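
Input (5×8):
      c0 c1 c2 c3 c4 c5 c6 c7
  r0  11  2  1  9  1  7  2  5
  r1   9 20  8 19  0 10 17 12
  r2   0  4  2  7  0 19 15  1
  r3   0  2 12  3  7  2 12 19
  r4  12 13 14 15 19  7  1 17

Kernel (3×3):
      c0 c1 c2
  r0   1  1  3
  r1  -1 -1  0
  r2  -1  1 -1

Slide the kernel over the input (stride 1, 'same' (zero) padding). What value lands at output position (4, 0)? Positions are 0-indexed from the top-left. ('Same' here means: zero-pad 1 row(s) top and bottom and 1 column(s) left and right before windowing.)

-6

The receptive field on the zero-padded input at this output position is [0 0 2 / 0 12 13 / 0 0 0]. Elementwise product with the kernel and sum: 0·1 + 0·1 + 2·3 + 0·-1 + 12·-1 + 0·-1 + 0·1 + 0·-1.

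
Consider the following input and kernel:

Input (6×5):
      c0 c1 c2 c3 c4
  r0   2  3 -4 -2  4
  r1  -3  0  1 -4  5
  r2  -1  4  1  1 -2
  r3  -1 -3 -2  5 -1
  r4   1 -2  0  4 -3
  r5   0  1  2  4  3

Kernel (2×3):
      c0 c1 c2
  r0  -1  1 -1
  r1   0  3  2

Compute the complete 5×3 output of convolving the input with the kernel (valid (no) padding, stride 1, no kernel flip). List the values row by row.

7 -10 -4
16 10 -11
-9 0 15
-6 4 14
4 12 25

Output[0,0]: The receptive field on the input at this output position is [2 3 -4 / -3 0 1]. Elementwise product with the kernel and sum: 2·-1 + 3·1 + -4·-1 + 0·3 + 1·2.
Output[0,1]: The receptive field on the input at this output position is [3 -4 -2 / 0 1 -4]. Elementwise product with the kernel and sum: 3·-1 + -4·1 + -2·-1 + 1·3 + -4·2.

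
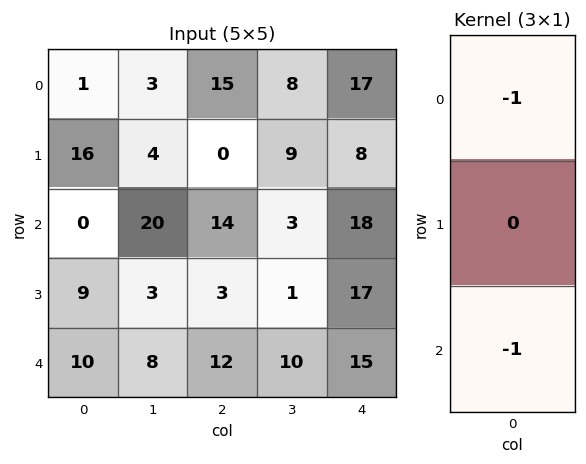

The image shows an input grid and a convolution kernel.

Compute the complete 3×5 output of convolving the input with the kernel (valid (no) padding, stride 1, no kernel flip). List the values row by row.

Output[0,0]: The receptive field on the input at this output position is [1 / 16 / 0]. Elementwise product with the kernel and sum: 1·-1 + 0·-1.
Output[0,1]: The receptive field on the input at this output position is [3 / 4 / 20]. Elementwise product with the kernel and sum: 3·-1 + 20·-1.

-1 -23 -29 -11 -35
-25 -7 -3 -10 -25
-10 -28 -26 -13 -33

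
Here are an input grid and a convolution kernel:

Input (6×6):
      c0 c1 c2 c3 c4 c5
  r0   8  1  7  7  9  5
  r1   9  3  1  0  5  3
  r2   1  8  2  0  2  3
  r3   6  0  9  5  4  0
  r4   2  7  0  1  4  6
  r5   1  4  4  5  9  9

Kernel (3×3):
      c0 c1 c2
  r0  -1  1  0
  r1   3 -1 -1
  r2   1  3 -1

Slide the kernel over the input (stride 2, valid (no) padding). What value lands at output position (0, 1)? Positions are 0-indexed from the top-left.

-2

The receptive field on the input at this output position is [7 7 9 / 1 0 5 / 2 0 2]. Elementwise product with the kernel and sum: 7·-1 + 7·1 + 1·3 + 0·-1 + 5·-1 + 2·1 + 0·3 + 2·-1.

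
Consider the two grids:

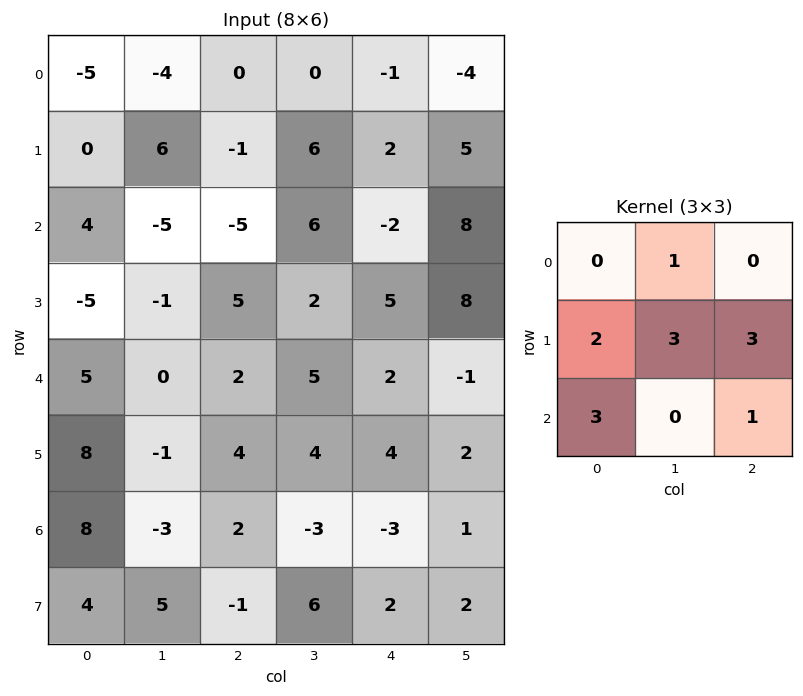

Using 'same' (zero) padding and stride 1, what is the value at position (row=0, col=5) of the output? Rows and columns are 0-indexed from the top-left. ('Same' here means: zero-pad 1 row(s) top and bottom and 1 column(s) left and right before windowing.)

The receptive field on the zero-padded input at this output position is [0 0 0 / -1 -4 0 / 2 5 0]. Elementwise product with the kernel and sum: 0·1 + -1·2 + -4·3 + 0·3 + 2·3 + 0·1.

-8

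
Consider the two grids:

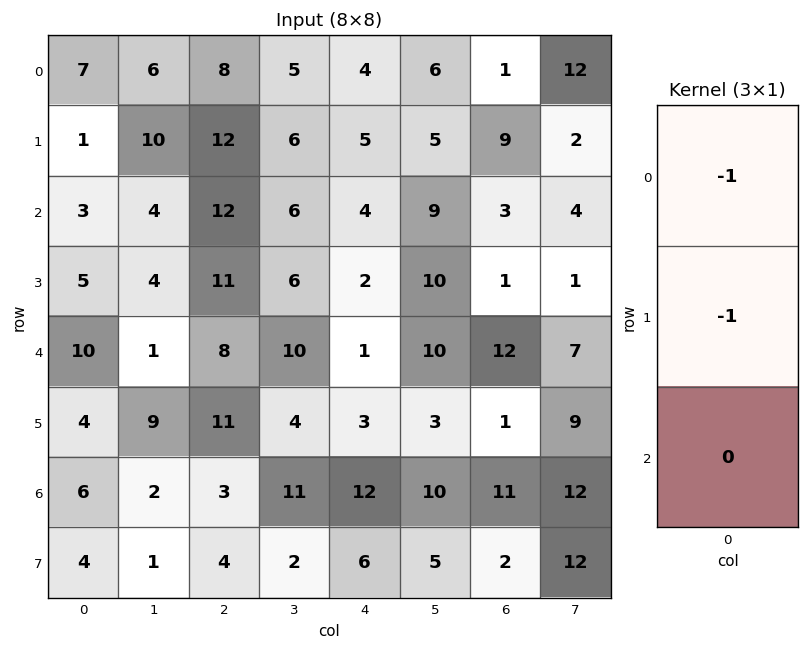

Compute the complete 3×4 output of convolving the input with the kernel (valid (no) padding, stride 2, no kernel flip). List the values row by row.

Output[0,0]: The receptive field on the input at this output position is [7 / 1 / 3]. Elementwise product with the kernel and sum: 7·-1 + 1·-1.

-8 -20 -9 -10
-8 -23 -6 -4
-14 -19 -4 -13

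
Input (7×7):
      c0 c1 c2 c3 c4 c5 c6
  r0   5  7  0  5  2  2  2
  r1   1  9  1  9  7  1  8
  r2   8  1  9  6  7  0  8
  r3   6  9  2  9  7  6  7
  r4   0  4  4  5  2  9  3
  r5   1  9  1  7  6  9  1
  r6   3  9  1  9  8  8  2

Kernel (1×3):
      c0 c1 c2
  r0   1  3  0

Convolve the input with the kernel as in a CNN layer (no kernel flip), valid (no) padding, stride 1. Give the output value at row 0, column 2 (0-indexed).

The receptive field on the input at this output position is [0 5 2]. Elementwise product with the kernel and sum: 0·1 + 5·3.

15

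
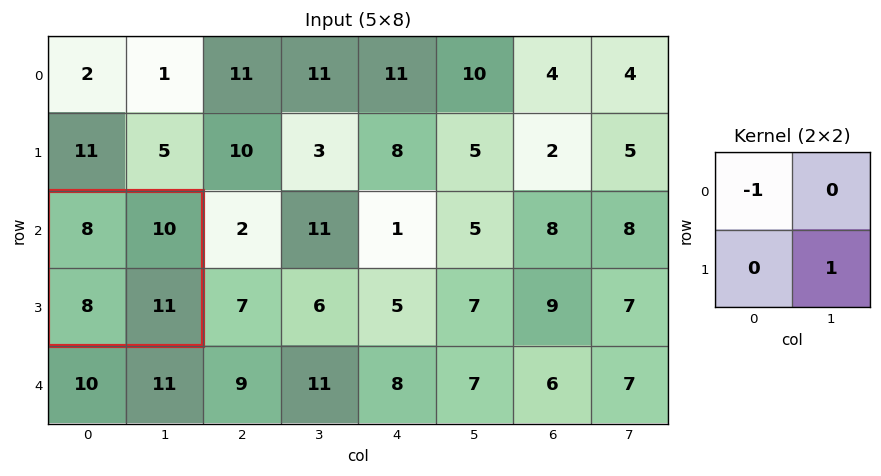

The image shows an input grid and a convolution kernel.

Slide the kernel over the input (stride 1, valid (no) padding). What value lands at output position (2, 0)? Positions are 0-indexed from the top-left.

The receptive field on the input at this output position is [8 10 / 8 11]. Elementwise product with the kernel and sum: 8·-1 + 11·1.

3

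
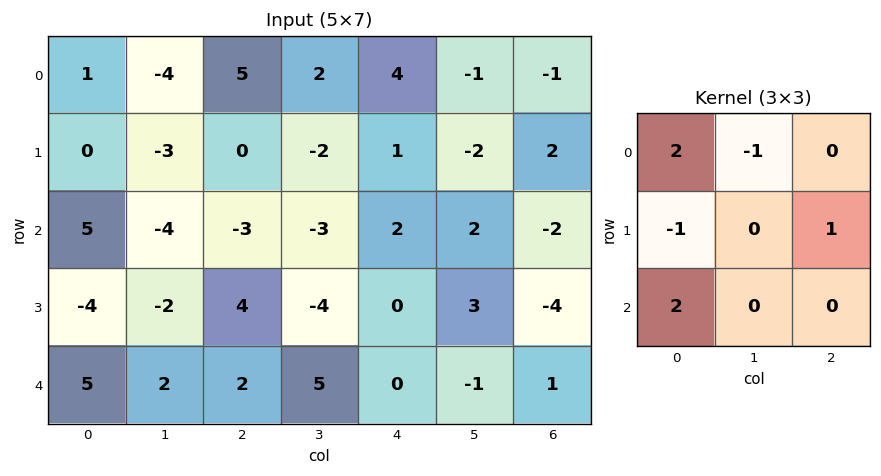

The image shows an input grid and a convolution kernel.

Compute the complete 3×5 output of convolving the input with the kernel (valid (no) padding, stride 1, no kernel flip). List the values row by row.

Output[0,0]: The receptive field on the input at this output position is [1 -4 5 / 0 -3 0 / 5 -4 -3]. Elementwise product with the kernel and sum: 1·2 + -4·-1 + 0·-1 + 0·1 + 5·2.

16 -20 3 -6 14
-13 -9 15 -8 0
32 -3 -3 9 -2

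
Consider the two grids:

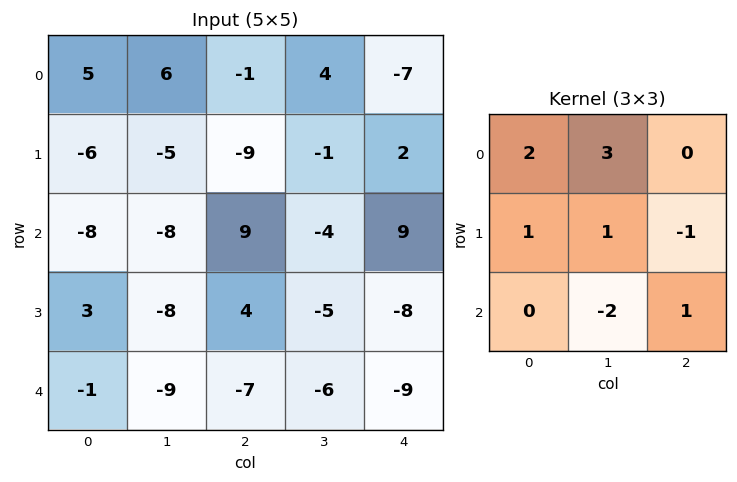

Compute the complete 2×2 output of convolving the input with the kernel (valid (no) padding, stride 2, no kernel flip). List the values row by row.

Output[0,0]: The receptive field on the input at this output position is [5 6 -1 / -6 -5 -9 / -8 -8 9]. Elementwise product with the kernel and sum: 5·2 + 6·3 + -6·1 + -5·1 + -9·-1 + -8·-2 + 9·1.

51 15
-38 16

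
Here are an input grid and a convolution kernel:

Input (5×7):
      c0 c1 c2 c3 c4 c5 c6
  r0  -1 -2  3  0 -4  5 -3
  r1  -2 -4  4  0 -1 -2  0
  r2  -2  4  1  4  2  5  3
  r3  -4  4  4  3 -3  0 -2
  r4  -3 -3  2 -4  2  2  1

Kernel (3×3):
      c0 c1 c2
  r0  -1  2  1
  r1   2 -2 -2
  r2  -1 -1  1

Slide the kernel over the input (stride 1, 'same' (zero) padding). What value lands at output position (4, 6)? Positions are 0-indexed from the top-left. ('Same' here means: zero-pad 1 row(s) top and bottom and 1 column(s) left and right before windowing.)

-2

The receptive field on the zero-padded input at this output position is [0 -2 0 / 2 1 0 / 0 0 0]. Elementwise product with the kernel and sum: 0·-1 + -2·2 + 0·1 + 2·2 + 1·-2 + 0·-2 + 0·-1 + 0·-1 + 0·1.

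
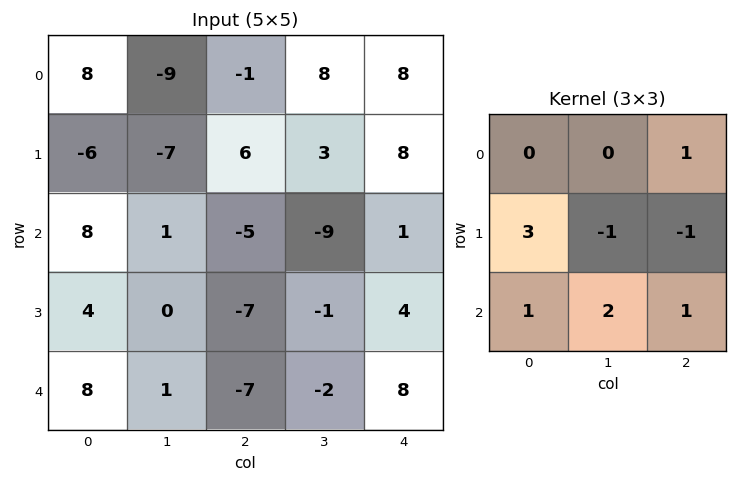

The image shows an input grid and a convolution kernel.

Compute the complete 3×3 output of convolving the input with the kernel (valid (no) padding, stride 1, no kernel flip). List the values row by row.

-13 -40 -7
31 5 -4
17 -16 -26

Output[0,0]: The receptive field on the input at this output position is [8 -9 -1 / -6 -7 6 / 8 1 -5]. Elementwise product with the kernel and sum: -1·1 + -6·3 + -7·-1 + 6·-1 + 8·1 + 1·2 + -5·1.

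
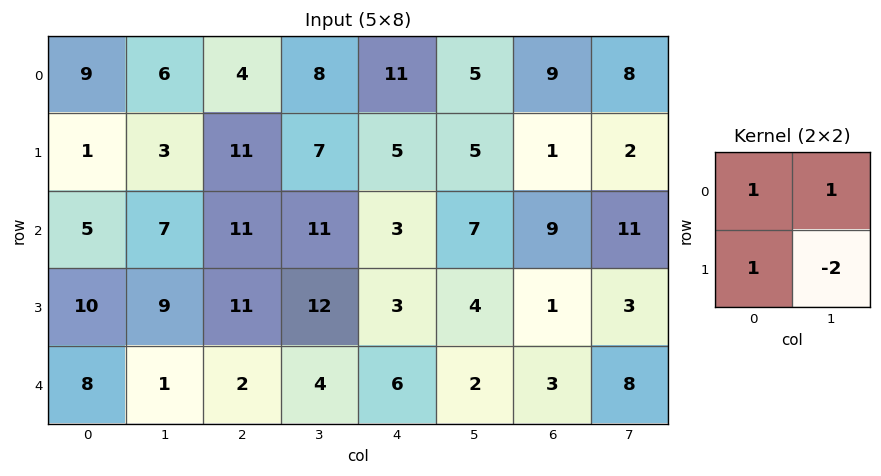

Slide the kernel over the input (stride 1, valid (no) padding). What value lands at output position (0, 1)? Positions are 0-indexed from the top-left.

-9

The receptive field on the input at this output position is [6 4 / 3 11]. Elementwise product with the kernel and sum: 6·1 + 4·1 + 3·1 + 11·-2.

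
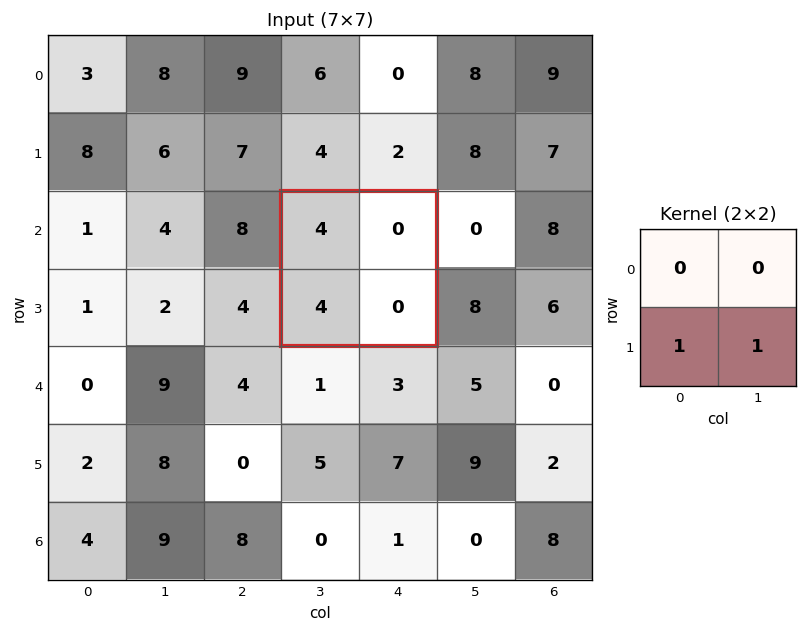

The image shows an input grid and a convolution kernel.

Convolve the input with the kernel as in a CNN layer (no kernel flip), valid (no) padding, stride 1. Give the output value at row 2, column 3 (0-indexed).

4

The receptive field on the input at this output position is [4 0 / 4 0]. Elementwise product with the kernel and sum: 4·1 + 0·1.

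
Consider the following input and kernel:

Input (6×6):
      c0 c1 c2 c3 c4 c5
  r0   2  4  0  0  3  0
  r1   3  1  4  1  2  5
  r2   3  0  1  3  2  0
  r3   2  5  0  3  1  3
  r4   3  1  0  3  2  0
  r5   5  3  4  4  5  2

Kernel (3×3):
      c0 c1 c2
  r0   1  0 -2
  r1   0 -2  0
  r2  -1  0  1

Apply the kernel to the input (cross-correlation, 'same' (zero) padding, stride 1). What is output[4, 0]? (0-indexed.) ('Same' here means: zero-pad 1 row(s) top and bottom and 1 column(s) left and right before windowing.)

The receptive field on the zero-padded input at this output position is [0 2 5 / 0 3 1 / 0 5 3]. Elementwise product with the kernel and sum: 0·1 + 5·-2 + 3·-2 + 0·-1 + 3·1.

-13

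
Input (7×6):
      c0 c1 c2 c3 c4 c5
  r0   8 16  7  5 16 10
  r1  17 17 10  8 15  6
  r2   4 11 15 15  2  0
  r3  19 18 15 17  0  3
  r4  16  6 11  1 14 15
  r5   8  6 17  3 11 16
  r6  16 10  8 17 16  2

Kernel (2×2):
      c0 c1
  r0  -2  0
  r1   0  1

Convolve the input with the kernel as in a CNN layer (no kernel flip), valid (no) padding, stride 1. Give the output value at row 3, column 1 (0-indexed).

The receptive field on the input at this output position is [18 15 / 6 11]. Elementwise product with the kernel and sum: 18·-2 + 11·1.

-25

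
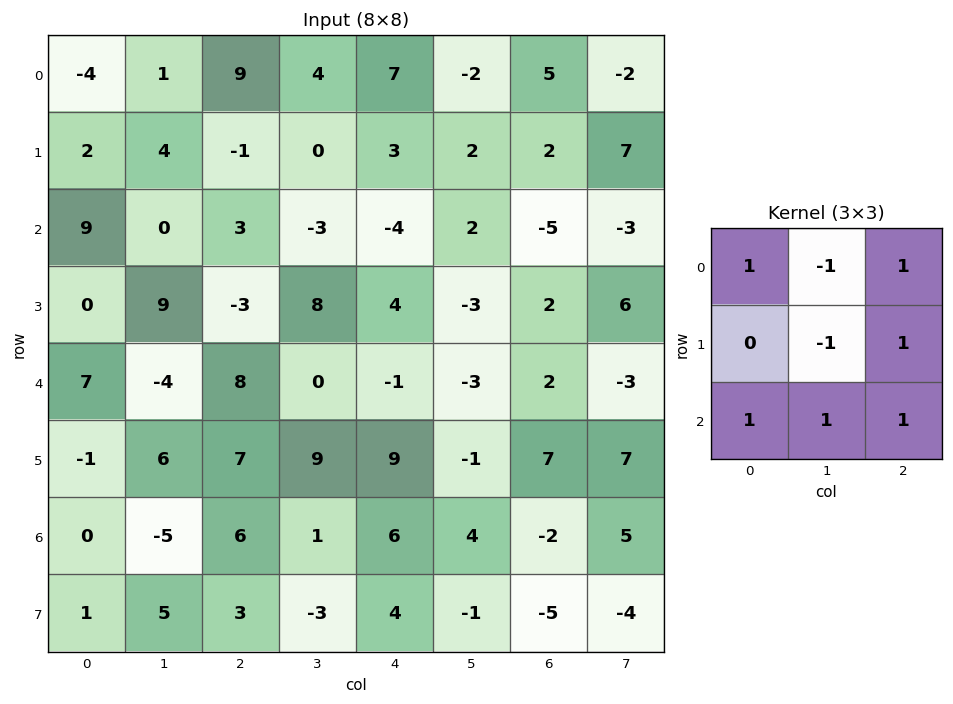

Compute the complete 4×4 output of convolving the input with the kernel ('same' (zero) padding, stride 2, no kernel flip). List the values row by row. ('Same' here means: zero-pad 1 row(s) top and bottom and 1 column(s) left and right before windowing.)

Output[0,0]: The receptive field on the zero-padded input at this output position is [0 0 0 / 0 -4 1 / 0 2 4]. Elementwise product with the kernel and sum: 0·1 + 0·-1 + 0·1 + -4·-1 + 1·1 + 0·1 + 2·1 + 4·1.
Output[0,1]: The receptive field on the zero-padded input at this output position is [0 0 0 / 1 9 4 / 4 -1 0]. Elementwise product with the kernel and sum: 0·1 + 0·-1 + 0·1 + 9·-1 + 4·1 + 4·1 + -1·1 + 0·1.

11 -2 -4 4
2 13 14 14
3 34 16 9
8 8 -3 -4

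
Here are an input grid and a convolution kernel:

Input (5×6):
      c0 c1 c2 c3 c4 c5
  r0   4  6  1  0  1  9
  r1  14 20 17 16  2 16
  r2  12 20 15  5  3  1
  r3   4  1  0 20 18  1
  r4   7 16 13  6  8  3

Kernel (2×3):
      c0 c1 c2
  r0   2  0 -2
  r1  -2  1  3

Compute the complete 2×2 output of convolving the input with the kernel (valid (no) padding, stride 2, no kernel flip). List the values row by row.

49 -12
-13 98

Output[0,0]: The receptive field on the input at this output position is [4 6 1 / 14 20 17]. Elementwise product with the kernel and sum: 4·2 + 1·-2 + 14·-2 + 20·1 + 17·3.
Output[0,1]: The receptive field on the input at this output position is [1 0 1 / 17 16 2]. Elementwise product with the kernel and sum: 1·2 + 1·-2 + 17·-2 + 16·1 + 2·3.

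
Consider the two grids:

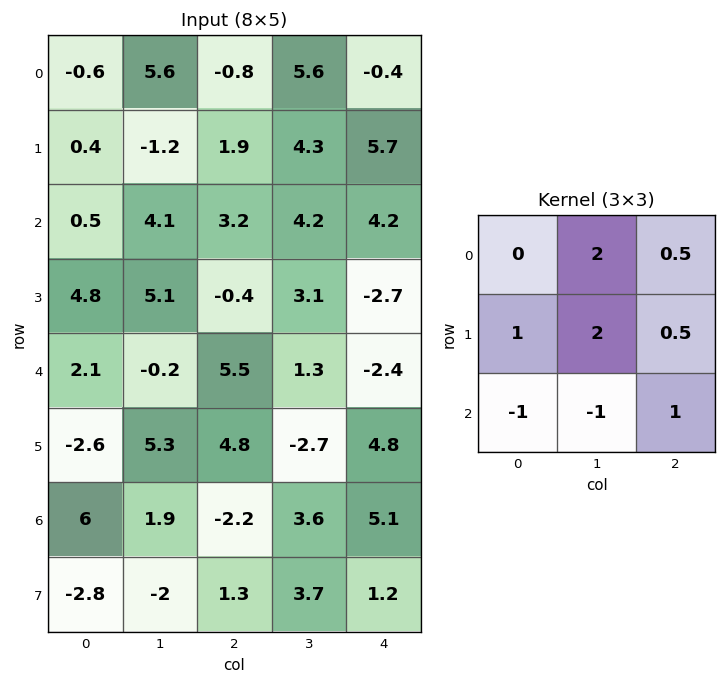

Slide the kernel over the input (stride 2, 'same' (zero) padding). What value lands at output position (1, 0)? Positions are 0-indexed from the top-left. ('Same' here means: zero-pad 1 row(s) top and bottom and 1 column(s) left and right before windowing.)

3.55

The receptive field on the zero-padded input at this output position is [0 0.4 -1.2 / 0 0.5 4.1 / 0 4.8 5.1]. Elementwise product with the kernel and sum: 0.4·2 + -1.2·0.5 + 0·1 + 0.5·2 + 4.1·0.5 + 0·-1 + 4.8·-1 + 5.1·1.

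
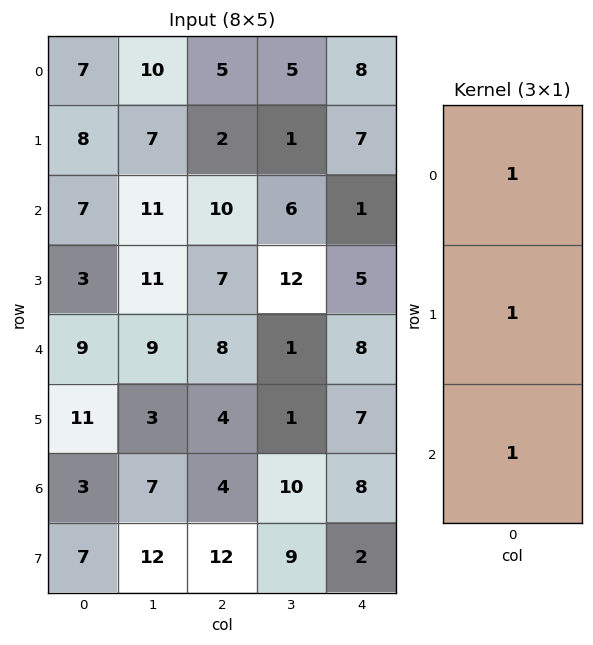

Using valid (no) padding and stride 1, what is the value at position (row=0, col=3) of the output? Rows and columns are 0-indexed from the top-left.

12

The receptive field on the input at this output position is [5 / 1 / 6]. Elementwise product with the kernel and sum: 5·1 + 1·1 + 6·1.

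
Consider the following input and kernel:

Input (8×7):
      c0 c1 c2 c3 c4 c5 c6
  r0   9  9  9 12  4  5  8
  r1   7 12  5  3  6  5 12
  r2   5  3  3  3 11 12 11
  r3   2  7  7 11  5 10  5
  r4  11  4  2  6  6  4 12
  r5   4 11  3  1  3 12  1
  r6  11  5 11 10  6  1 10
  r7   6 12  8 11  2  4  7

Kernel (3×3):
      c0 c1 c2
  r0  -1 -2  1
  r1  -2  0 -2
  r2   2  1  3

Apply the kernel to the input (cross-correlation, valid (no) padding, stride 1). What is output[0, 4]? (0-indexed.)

The receptive field on the input at this output position is [4 5 8 / 6 5 12 / 11 12 11]. Elementwise product with the kernel and sum: 4·-1 + 5·-2 + 8·1 + 6·-2 + 12·-2 + 11·2 + 12·1 + 11·3.

25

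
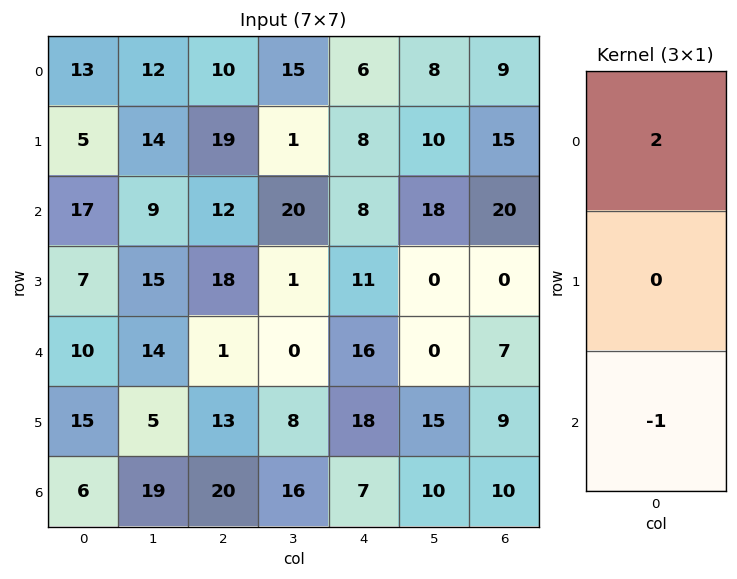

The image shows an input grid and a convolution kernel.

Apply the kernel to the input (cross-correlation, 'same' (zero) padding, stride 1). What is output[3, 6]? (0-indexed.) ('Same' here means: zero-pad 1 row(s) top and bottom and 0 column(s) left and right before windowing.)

33

The receptive field on the zero-padded input at this output position is [20 / 0 / 7]. Elementwise product with the kernel and sum: 20·2 + 7·-1.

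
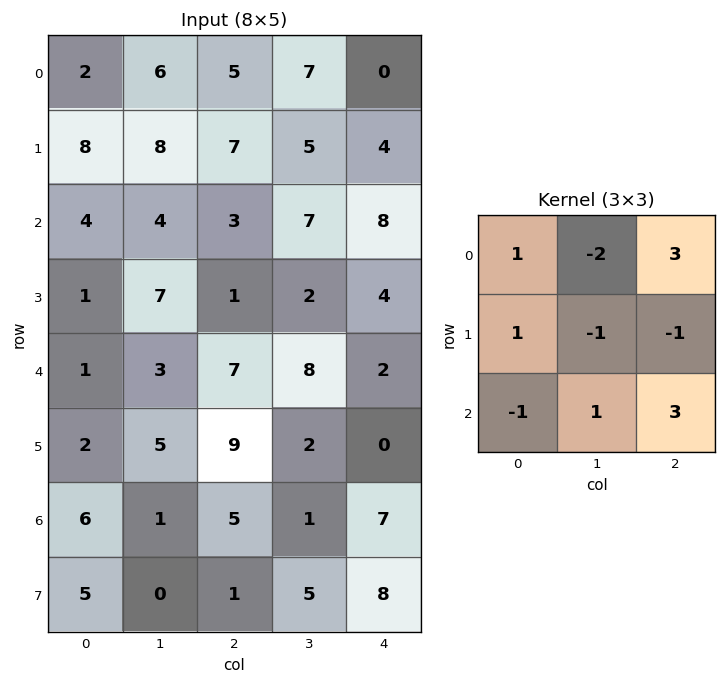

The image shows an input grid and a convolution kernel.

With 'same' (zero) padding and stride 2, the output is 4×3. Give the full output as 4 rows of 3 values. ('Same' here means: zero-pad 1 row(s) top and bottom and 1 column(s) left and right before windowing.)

24 8 6
22 3 -2
32 9 -2
9 4 -1

Output[0,0]: The receptive field on the zero-padded input at this output position is [0 0 0 / 0 2 6 / 0 8 8]. Elementwise product with the kernel and sum: 0·1 + 0·-2 + 0·3 + 0·1 + 2·-1 + 6·-1 + 0·-1 + 8·1 + 8·3.
Output[0,1]: The receptive field on the zero-padded input at this output position is [0 0 0 / 6 5 7 / 8 7 5]. Elementwise product with the kernel and sum: 0·1 + 0·-2 + 0·3 + 6·1 + 5·-1 + 7·-1 + 8·-1 + 7·1 + 5·3.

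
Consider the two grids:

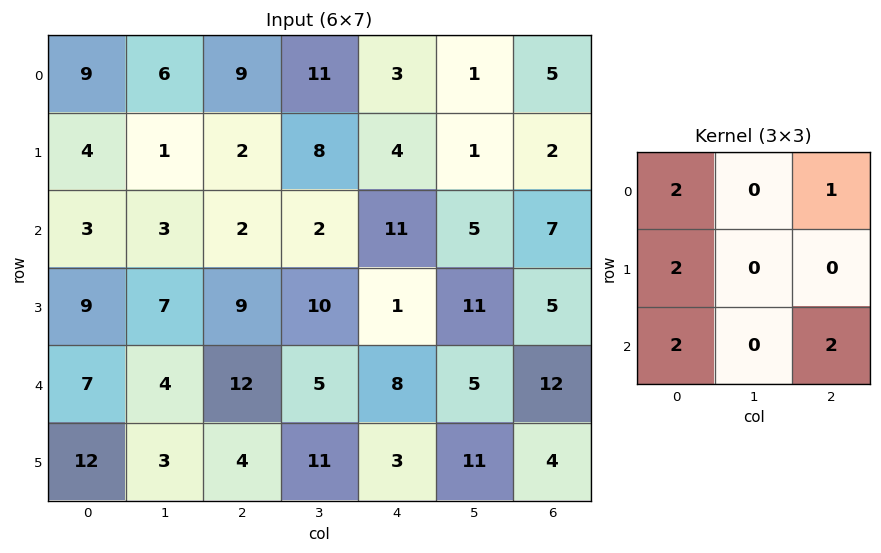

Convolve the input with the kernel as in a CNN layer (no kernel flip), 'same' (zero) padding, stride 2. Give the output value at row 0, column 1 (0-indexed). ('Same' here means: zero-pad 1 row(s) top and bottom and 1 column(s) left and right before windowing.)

30

The receptive field on the zero-padded input at this output position is [0 0 0 / 6 9 11 / 1 2 8]. Elementwise product with the kernel and sum: 0·2 + 0·1 + 6·2 + 1·2 + 8·2.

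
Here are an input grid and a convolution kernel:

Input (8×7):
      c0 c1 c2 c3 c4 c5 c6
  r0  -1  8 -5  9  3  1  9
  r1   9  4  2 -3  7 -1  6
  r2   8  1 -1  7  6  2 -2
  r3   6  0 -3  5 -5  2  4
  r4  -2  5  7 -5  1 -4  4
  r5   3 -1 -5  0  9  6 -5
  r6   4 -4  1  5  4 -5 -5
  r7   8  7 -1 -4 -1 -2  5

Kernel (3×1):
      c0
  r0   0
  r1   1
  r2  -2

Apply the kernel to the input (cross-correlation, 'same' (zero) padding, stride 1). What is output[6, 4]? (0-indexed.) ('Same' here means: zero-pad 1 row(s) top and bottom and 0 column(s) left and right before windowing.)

6

The receptive field on the zero-padded input at this output position is [9 / 4 / -1]. Elementwise product with the kernel and sum: 4·1 + -1·-2.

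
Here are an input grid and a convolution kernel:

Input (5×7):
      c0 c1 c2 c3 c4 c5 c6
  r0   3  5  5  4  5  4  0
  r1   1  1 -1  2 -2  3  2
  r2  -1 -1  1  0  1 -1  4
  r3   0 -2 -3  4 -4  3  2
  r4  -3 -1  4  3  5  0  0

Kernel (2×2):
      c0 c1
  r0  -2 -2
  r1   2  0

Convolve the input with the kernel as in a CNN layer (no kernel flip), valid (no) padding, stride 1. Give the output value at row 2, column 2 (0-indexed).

The receptive field on the input at this output position is [1 0 / -3 4]. Elementwise product with the kernel and sum: 1·-2 + 0·-2 + -3·2.

-8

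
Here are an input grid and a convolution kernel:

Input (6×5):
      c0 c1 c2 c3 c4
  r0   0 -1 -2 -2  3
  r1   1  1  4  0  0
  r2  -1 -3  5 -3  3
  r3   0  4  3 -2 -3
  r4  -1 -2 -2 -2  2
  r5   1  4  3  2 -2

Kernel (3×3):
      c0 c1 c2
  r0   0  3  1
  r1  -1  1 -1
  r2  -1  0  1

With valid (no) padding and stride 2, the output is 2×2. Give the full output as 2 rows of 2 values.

Output[0,0]: The receptive field on the input at this output position is [0 -1 -2 / 1 1 4 / -1 -3 5]. Elementwise product with the kernel and sum: -1·3 + -2·1 + 1·-1 + 1·1 + 4·-1 + -1·-1 + 5·1.

-3 -9
-4 -4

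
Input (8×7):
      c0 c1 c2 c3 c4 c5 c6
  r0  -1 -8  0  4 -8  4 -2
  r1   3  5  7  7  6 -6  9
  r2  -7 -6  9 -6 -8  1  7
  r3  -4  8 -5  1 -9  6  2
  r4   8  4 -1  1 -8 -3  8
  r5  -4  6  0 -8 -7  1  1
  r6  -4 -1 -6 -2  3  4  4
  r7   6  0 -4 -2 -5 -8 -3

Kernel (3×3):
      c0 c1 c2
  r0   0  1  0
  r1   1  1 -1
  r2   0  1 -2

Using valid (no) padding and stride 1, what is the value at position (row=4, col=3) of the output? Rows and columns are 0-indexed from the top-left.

The receptive field on the input at this output position is [1 -8 -3 / -8 -7 1 / -2 3 4]. Elementwise product with the kernel and sum: -8·1 + -8·1 + -7·1 + 1·-1 + 3·1 + 4·-2.

-29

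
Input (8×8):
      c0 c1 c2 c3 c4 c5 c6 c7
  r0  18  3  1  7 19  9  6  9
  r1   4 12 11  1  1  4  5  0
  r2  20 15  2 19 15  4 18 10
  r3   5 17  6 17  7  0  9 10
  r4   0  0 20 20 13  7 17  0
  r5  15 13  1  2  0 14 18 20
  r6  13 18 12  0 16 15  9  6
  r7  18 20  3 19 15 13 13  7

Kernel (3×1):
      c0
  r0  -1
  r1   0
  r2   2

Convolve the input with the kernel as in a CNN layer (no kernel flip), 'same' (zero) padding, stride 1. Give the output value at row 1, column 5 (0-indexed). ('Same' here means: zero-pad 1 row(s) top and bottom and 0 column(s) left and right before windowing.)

-1

The receptive field on the zero-padded input at this output position is [9 / 4 / 4]. Elementwise product with the kernel and sum: 9·-1 + 4·2.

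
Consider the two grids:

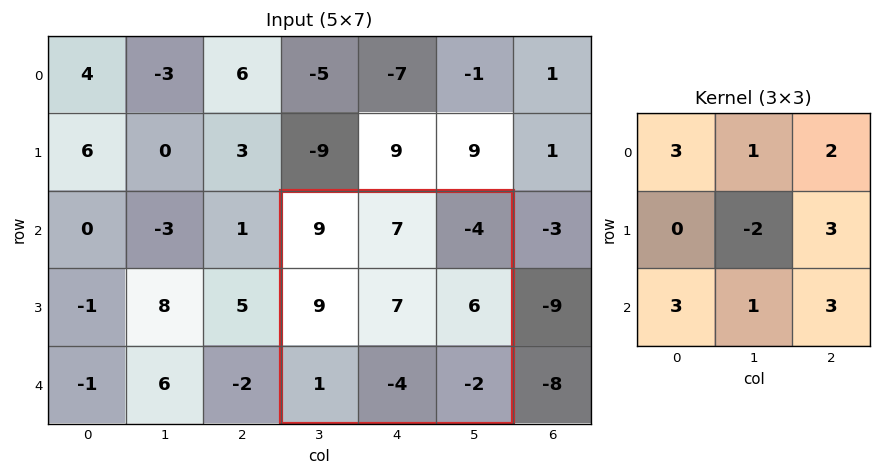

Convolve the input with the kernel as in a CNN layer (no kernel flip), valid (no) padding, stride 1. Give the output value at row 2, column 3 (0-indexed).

The receptive field on the input at this output position is [9 7 -4 / 9 7 6 / 1 -4 -2]. Elementwise product with the kernel and sum: 9·3 + 7·1 + -4·2 + 7·-2 + 6·3 + 1·3 + -4·1 + -2·3.

23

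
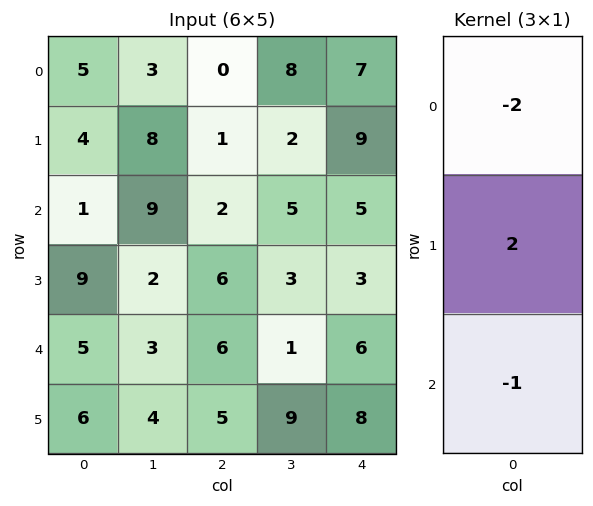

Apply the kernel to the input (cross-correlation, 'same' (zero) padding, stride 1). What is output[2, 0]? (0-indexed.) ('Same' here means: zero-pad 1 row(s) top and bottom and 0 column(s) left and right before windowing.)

The receptive field on the zero-padded input at this output position is [4 / 1 / 9]. Elementwise product with the kernel and sum: 4·-2 + 1·2 + 9·-1.

-15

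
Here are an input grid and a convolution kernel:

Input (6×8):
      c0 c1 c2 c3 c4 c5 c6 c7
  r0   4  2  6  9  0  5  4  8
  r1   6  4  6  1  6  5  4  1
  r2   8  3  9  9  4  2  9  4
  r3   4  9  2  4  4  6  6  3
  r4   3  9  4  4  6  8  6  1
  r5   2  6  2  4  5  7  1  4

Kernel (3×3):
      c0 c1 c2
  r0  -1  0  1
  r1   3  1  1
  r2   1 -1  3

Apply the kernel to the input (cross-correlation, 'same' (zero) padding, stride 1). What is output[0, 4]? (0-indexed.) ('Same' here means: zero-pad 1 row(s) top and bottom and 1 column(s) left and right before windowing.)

42

The receptive field on the zero-padded input at this output position is [0 0 0 / 9 0 5 / 1 6 5]. Elementwise product with the kernel and sum: 0·-1 + 0·1 + 9·3 + 0·1 + 5·1 + 1·1 + 6·-1 + 5·3.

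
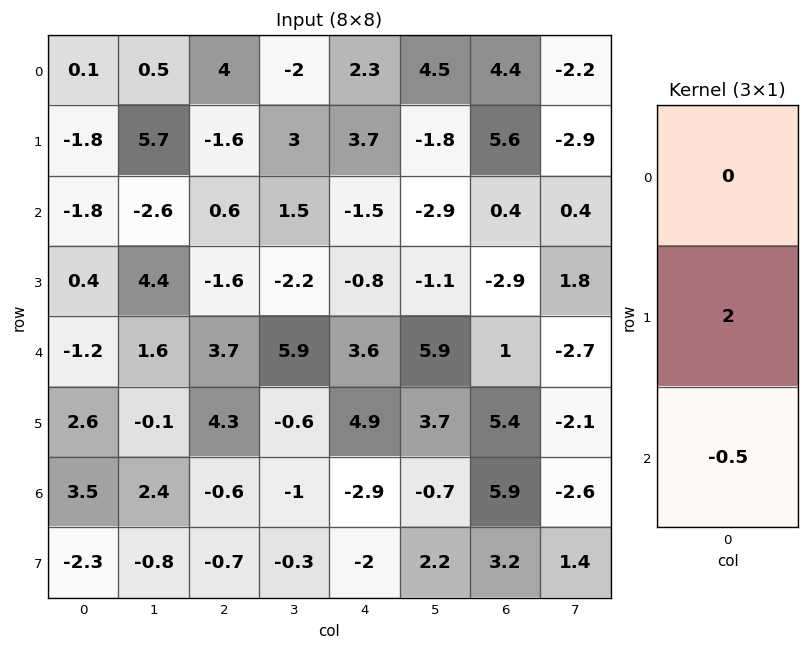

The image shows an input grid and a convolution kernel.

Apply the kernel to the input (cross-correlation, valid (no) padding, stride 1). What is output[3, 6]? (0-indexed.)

-0.7

The receptive field on the input at this output position is [-2.9 / 1 / 5.4]. Elementwise product with the kernel and sum: 1·2 + 5.4·-0.5.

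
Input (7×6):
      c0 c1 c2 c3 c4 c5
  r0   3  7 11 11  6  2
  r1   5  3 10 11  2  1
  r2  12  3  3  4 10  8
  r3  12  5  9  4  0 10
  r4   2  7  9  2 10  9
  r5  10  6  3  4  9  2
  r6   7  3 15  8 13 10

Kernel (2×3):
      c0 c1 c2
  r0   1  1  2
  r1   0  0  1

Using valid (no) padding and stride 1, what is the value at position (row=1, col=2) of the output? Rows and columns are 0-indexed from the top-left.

The receptive field on the input at this output position is [10 11 2 / 3 4 10]. Elementwise product with the kernel and sum: 10·1 + 11·1 + 2·2 + 10·1.

35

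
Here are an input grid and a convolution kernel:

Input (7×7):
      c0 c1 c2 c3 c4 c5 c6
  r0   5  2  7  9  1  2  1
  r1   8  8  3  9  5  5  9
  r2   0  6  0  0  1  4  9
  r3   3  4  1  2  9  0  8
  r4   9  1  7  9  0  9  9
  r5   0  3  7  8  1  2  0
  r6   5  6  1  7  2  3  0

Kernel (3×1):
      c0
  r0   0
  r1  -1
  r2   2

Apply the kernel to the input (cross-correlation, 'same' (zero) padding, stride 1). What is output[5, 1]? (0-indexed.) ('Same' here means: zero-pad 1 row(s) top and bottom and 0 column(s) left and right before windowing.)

9

The receptive field on the zero-padded input at this output position is [1 / 3 / 6]. Elementwise product with the kernel and sum: 3·-1 + 6·2.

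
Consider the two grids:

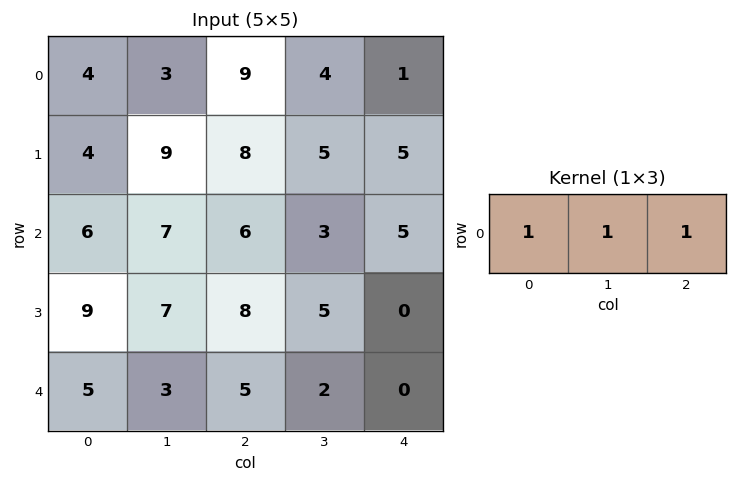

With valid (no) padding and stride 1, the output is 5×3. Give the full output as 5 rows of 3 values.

16 16 14
21 22 18
19 16 14
24 20 13
13 10 7

Output[0,0]: The receptive field on the input at this output position is [4 3 9]. Elementwise product with the kernel and sum: 4·1 + 3·1 + 9·1.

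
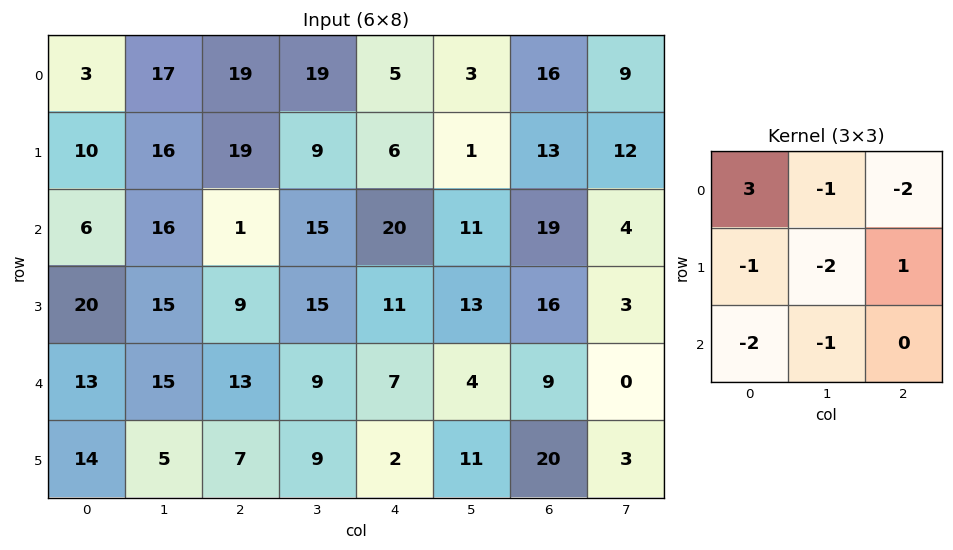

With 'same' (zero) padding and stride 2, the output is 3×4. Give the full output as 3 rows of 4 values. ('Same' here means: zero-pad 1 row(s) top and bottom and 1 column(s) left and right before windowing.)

1 -87 -50 -41
-58 -31 -66 -121
-75 -43 -31 -47

Output[0,0]: The receptive field on the zero-padded input at this output position is [0 0 0 / 0 3 17 / 0 10 16]. Elementwise product with the kernel and sum: 0·3 + 0·-1 + 0·-2 + 0·-1 + 3·-2 + 17·1 + 0·-2 + 10·-1.
Output[0,1]: The receptive field on the zero-padded input at this output position is [0 0 0 / 17 19 19 / 16 19 9]. Elementwise product with the kernel and sum: 0·3 + 0·-1 + 0·-2 + 17·-1 + 19·-2 + 19·1 + 16·-2 + 19·-1.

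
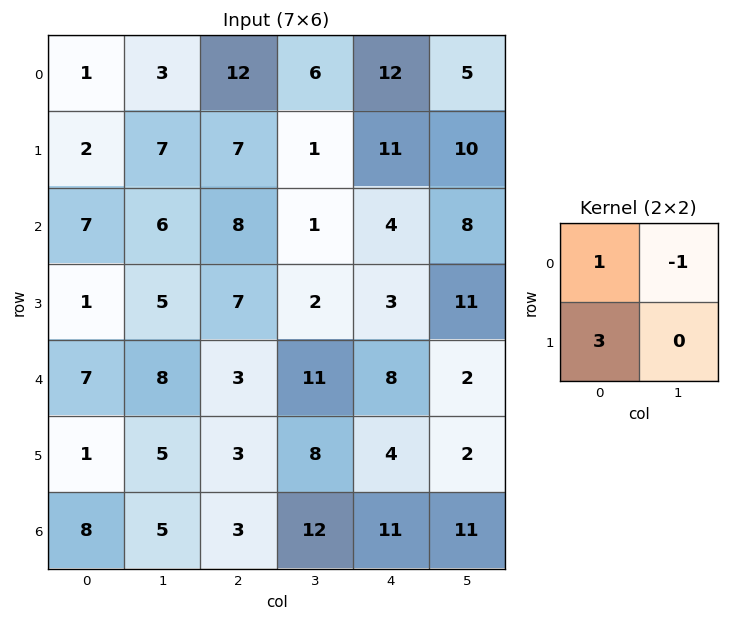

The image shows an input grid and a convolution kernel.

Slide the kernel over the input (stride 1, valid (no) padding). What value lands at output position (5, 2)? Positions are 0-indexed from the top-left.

4

The receptive field on the input at this output position is [3 8 / 3 12]. Elementwise product with the kernel and sum: 3·1 + 8·-1 + 3·3.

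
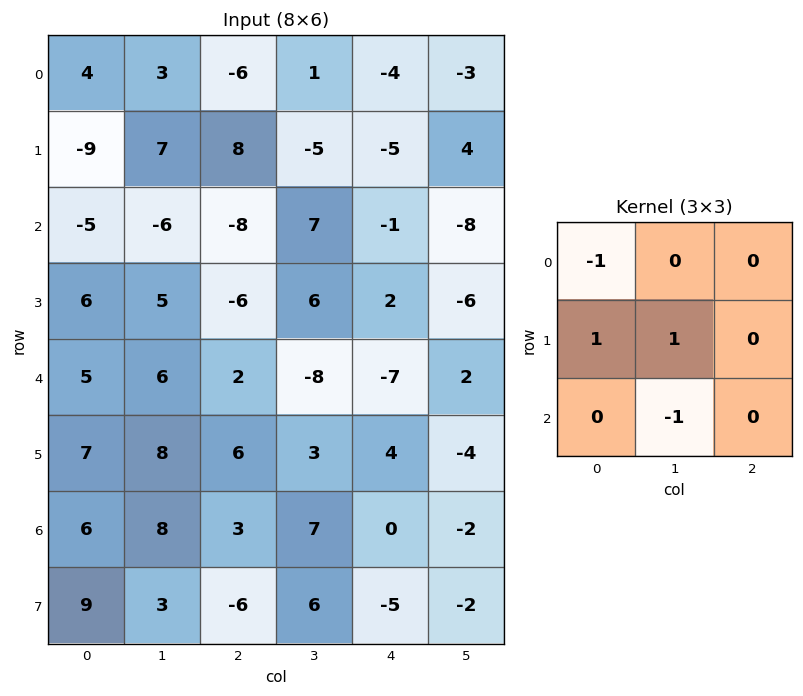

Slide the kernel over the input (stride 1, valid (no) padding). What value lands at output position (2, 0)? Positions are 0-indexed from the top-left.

The receptive field on the input at this output position is [-5 -6 -8 / 6 5 -6 / 5 6 2]. Elementwise product with the kernel and sum: -5·-1 + 6·1 + 5·1 + 6·-1.

10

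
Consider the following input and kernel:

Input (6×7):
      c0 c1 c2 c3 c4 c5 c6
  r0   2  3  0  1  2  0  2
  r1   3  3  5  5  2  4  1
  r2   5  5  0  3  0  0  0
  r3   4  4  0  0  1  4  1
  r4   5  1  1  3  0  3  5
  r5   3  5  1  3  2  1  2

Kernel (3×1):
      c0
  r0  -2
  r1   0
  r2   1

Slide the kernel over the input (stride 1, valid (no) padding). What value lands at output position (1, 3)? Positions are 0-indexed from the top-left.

-10

The receptive field on the input at this output position is [5 / 3 / 0]. Elementwise product with the kernel and sum: 5·-2 + 0·1.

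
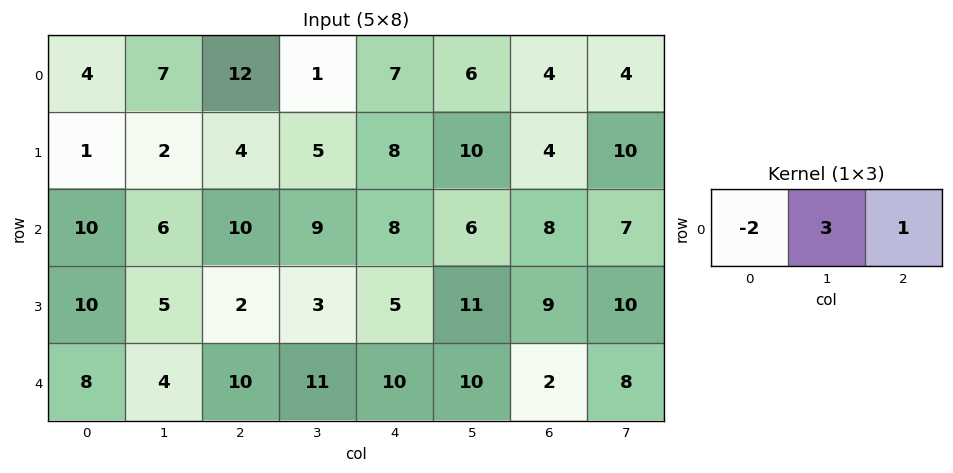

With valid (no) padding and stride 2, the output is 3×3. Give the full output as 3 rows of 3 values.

25 -14 8
8 15 10
6 23 12

Output[0,0]: The receptive field on the input at this output position is [4 7 12]. Elementwise product with the kernel and sum: 4·-2 + 7·3 + 12·1.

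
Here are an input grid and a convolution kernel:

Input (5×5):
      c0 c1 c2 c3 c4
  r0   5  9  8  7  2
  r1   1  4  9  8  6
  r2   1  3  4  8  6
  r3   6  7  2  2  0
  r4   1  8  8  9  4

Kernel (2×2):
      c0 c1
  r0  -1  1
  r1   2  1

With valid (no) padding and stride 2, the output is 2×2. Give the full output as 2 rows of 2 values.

Output[0,0]: The receptive field on the input at this output position is [5 9 / 1 4]. Elementwise product with the kernel and sum: 5·-1 + 9·1 + 1·2 + 4·1.

10 25
21 10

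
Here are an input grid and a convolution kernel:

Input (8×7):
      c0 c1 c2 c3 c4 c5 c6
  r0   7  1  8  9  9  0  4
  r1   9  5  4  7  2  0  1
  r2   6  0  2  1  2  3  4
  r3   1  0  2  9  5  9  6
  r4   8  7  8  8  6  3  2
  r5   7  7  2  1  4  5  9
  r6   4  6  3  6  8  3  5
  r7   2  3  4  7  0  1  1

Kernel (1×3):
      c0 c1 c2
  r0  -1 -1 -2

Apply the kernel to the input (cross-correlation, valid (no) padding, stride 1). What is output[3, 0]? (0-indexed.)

-5

The receptive field on the input at this output position is [1 0 2]. Elementwise product with the kernel and sum: 1·-1 + 0·-1 + 2·-2.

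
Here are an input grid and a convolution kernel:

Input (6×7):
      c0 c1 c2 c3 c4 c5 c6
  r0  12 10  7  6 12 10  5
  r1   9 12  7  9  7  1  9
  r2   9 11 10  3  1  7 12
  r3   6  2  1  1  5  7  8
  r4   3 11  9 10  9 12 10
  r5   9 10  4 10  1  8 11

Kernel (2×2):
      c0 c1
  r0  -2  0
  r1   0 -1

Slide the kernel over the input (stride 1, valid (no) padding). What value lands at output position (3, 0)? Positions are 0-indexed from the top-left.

-23

The receptive field on the input at this output position is [6 2 / 3 11]. Elementwise product with the kernel and sum: 6·-2 + 11·-1.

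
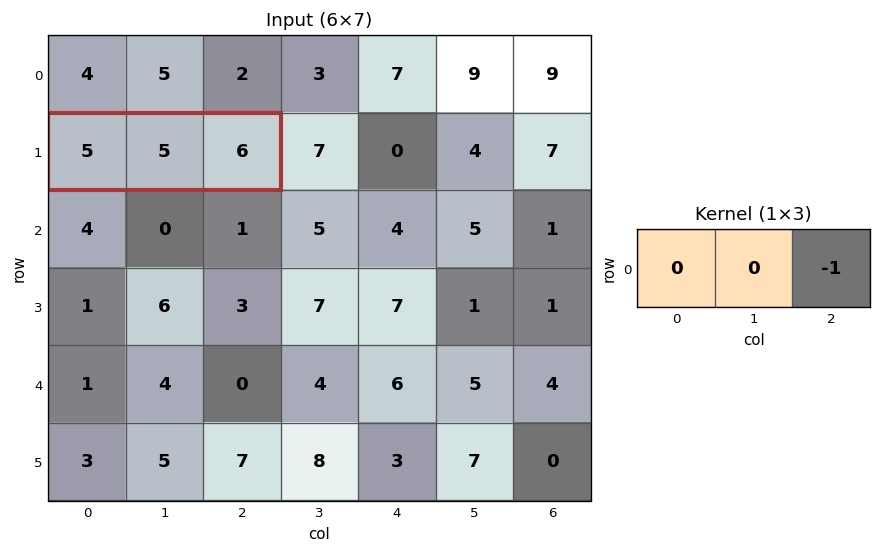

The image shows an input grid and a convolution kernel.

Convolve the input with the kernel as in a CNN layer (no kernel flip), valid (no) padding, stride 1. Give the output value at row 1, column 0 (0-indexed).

-6

The receptive field on the input at this output position is [5 5 6]. Elementwise product with the kernel and sum: 6·-1.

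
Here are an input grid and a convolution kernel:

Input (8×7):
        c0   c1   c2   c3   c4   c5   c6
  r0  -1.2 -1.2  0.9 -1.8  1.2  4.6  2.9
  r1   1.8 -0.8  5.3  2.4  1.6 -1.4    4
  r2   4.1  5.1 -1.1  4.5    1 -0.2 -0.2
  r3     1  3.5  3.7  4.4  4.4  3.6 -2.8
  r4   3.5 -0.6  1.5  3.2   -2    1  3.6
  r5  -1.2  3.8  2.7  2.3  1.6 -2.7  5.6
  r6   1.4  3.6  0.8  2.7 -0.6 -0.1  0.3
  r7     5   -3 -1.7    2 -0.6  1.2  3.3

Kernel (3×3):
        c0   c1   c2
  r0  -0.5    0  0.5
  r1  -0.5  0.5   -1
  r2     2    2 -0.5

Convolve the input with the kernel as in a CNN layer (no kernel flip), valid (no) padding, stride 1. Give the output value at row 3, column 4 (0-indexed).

-10.7

The receptive field on the input at this output position is [4.4 3.6 -2.8 / -2 1 3.6 / 1.6 -2.7 5.6]. Elementwise product with the kernel and sum: 4.4·-0.5 + -2.8·0.5 + -2·-0.5 + 1·0.5 + 3.6·-1 + 1.6·2 + -2.7·2 + 5.6·-0.5.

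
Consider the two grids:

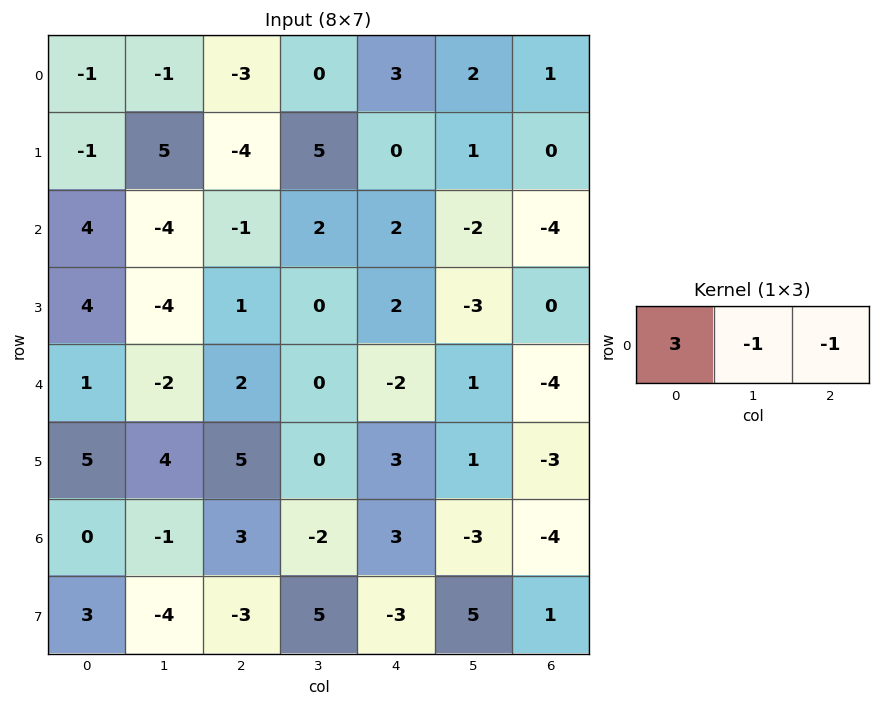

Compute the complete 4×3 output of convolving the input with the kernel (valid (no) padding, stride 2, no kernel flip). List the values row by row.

1 -12 6
17 -7 12
3 8 -3
-2 8 16

Output[0,0]: The receptive field on the input at this output position is [-1 -1 -3]. Elementwise product with the kernel and sum: -1·3 + -1·-1 + -3·-1.
Output[0,1]: The receptive field on the input at this output position is [-3 0 3]. Elementwise product with the kernel and sum: -3·3 + 0·-1 + 3·-1.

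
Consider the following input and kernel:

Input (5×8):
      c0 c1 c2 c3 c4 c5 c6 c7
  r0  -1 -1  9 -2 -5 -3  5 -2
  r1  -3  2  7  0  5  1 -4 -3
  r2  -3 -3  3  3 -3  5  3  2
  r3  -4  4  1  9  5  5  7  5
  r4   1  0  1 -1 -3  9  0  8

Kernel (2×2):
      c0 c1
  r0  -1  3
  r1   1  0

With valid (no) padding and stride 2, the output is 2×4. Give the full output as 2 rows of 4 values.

-5 -8 1 -15
-10 7 23 10

Output[0,0]: The receptive field on the input at this output position is [-1 -1 / -3 2]. Elementwise product with the kernel and sum: -1·-1 + -1·3 + -3·1.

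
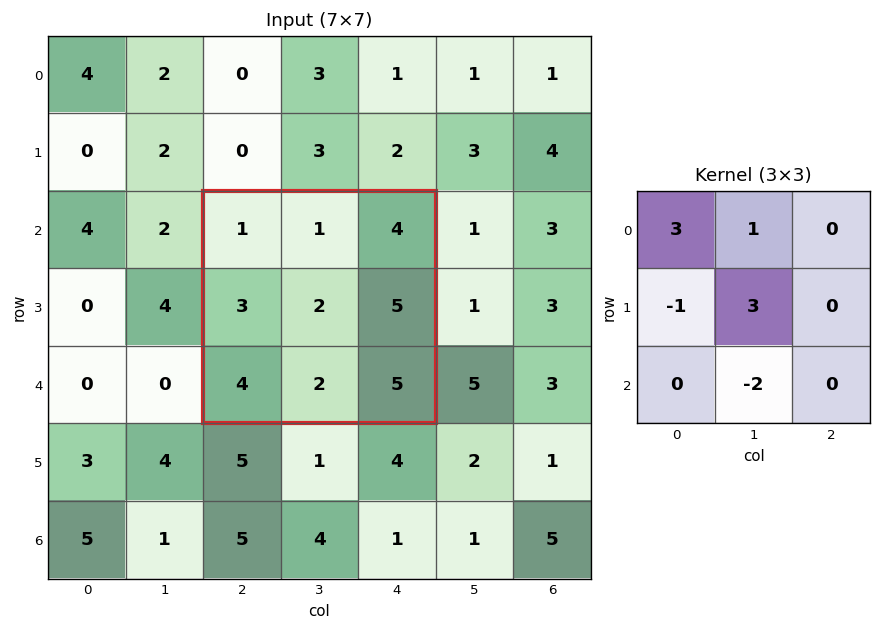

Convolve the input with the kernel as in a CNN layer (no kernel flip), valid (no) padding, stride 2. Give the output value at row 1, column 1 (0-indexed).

The receptive field on the input at this output position is [1 1 4 / 3 2 5 / 4 2 5]. Elementwise product with the kernel and sum: 1·3 + 1·1 + 3·-1 + 2·3 + 2·-2.

3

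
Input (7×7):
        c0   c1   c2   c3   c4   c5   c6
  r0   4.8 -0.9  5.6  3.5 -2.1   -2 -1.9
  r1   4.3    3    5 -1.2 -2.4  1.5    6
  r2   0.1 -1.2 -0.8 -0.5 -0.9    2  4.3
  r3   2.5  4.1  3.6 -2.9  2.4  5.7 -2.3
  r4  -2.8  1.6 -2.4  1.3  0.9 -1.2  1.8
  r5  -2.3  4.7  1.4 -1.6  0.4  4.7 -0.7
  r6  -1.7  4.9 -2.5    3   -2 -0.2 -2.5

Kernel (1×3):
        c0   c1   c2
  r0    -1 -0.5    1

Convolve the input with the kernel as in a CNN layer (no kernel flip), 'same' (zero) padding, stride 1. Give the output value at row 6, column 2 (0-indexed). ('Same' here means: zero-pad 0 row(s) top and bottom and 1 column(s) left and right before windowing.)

-0.65

The receptive field on the zero-padded input at this output position is [4.9 -2.5 3]. Elementwise product with the kernel and sum: 4.9·-1 + -2.5·-0.5 + 3·1.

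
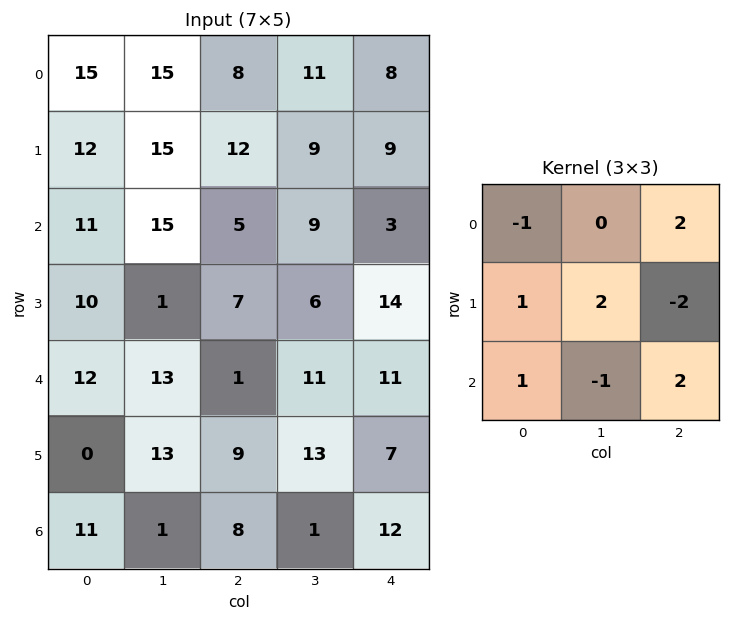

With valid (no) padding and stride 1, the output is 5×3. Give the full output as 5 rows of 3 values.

25 56 22
66 16 52
-2 40 4
45 34 32
24 9 73

Output[0,0]: The receptive field on the input at this output position is [15 15 8 / 12 15 12 / 11 15 5]. Elementwise product with the kernel and sum: 15·-1 + 8·2 + 12·1 + 15·2 + 12·-2 + 11·1 + 15·-1 + 5·2.
Output[0,1]: The receptive field on the input at this output position is [15 8 11 / 15 12 9 / 15 5 9]. Elementwise product with the kernel and sum: 15·-1 + 11·2 + 15·1 + 12·2 + 9·-2 + 15·1 + 5·-1 + 9·2.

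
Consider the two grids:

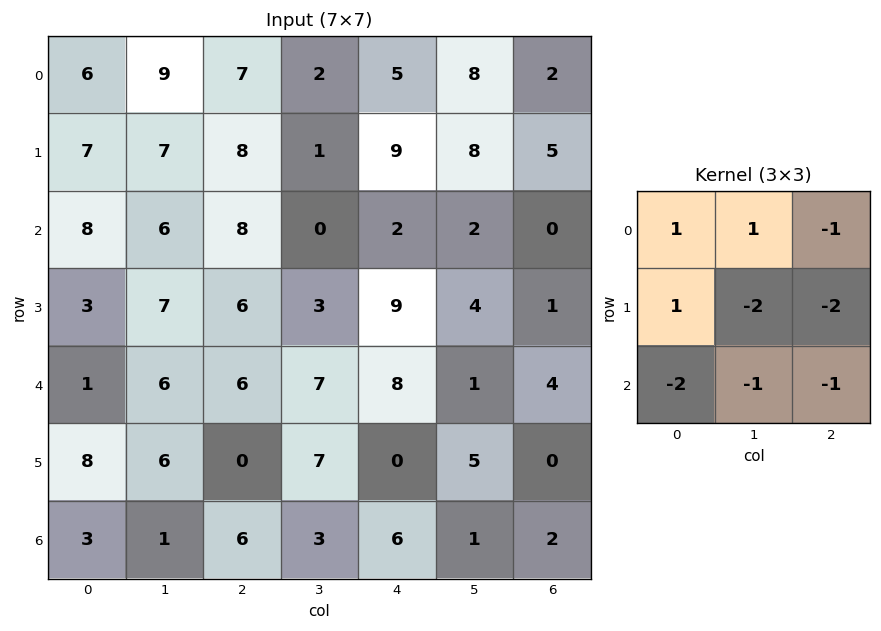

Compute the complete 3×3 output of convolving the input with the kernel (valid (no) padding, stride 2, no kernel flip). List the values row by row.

-45 -26 -12
-31 -39 -18
-16 -30 -20

Output[0,0]: The receptive field on the input at this output position is [6 9 7 / 7 7 8 / 8 6 8]. Elementwise product with the kernel and sum: 6·1 + 9·1 + 7·-1 + 7·1 + 7·-2 + 8·-2 + 8·-2 + 6·-1 + 8·-1.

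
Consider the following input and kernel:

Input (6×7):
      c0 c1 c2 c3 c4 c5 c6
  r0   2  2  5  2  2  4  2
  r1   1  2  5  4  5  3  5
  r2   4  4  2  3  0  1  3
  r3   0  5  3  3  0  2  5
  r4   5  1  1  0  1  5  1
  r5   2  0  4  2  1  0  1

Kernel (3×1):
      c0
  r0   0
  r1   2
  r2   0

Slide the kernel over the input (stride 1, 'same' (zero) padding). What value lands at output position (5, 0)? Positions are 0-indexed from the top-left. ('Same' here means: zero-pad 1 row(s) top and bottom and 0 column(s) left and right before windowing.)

The receptive field on the zero-padded input at this output position is [5 / 2 / 0]. Elementwise product with the kernel and sum: 2·2.

4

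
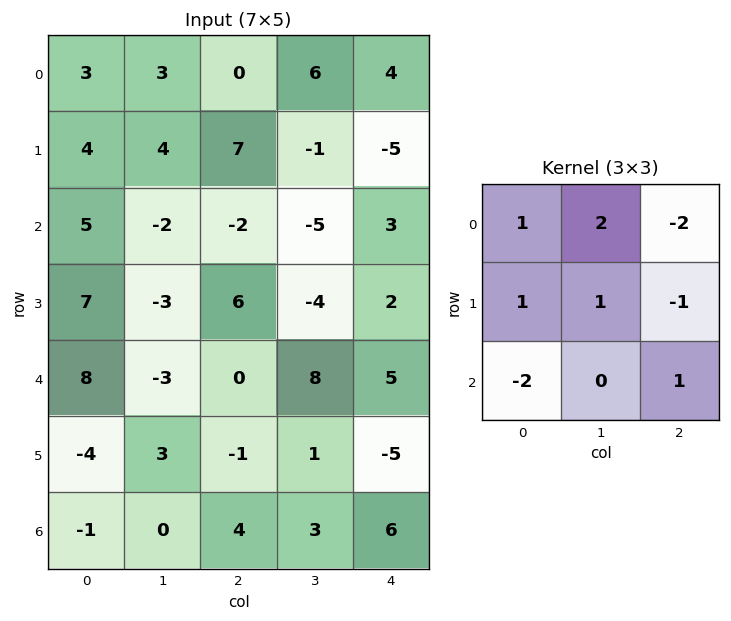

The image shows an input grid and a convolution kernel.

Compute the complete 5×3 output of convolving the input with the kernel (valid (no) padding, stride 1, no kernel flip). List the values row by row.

-2 2 22
-5 23 -5
-13 25 -13
1 1 -6
8 -15 9

Output[0,0]: The receptive field on the input at this output position is [3 3 0 / 4 4 7 / 5 -2 -2]. Elementwise product with the kernel and sum: 3·1 + 3·2 + 0·-2 + 4·1 + 4·1 + 7·-1 + 5·-2 + -2·1.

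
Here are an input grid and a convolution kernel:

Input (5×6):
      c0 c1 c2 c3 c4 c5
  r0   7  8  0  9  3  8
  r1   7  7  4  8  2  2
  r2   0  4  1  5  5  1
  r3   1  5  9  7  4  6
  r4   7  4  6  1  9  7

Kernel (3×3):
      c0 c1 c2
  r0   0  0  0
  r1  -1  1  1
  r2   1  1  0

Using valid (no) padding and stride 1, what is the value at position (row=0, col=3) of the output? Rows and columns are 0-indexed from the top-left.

6

The receptive field on the input at this output position is [9 3 8 / 8 2 2 / 5 5 1]. Elementwise product with the kernel and sum: 8·-1 + 2·1 + 2·1 + 5·1 + 5·1.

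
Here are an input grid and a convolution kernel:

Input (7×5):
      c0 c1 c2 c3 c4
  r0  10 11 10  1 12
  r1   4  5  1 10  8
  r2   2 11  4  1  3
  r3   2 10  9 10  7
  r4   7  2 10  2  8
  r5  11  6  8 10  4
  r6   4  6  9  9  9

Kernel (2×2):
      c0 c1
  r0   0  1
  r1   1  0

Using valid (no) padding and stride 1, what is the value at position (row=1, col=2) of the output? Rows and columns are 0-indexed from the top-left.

The receptive field on the input at this output position is [1 10 / 4 1]. Elementwise product with the kernel and sum: 10·1 + 4·1.

14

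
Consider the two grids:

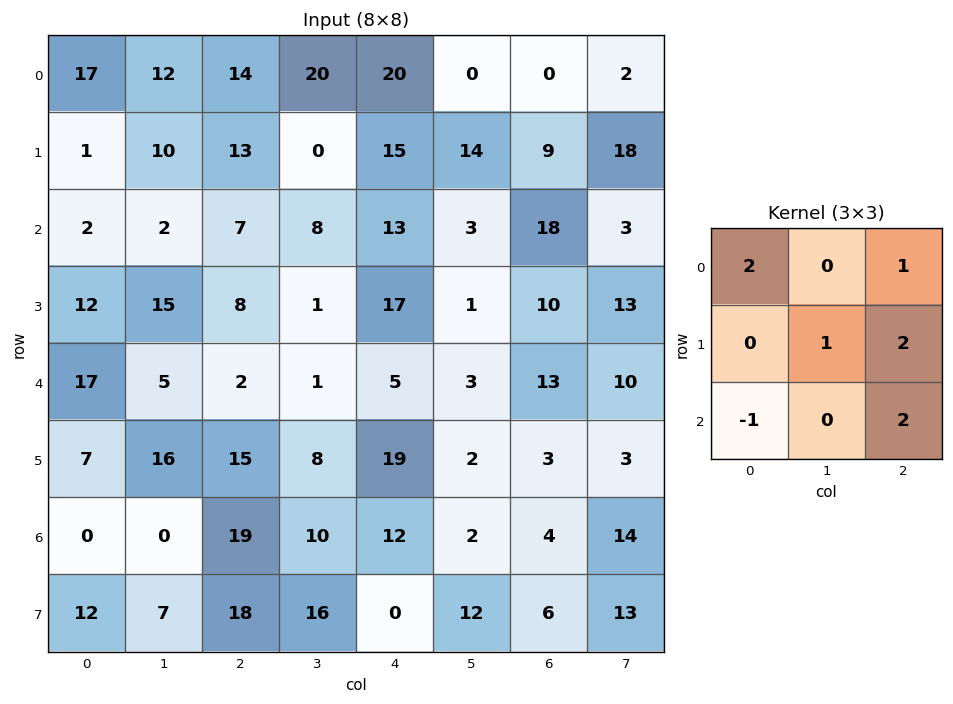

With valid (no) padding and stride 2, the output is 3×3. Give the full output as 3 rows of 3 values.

Output[0,0]: The receptive field on the input at this output position is [17 12 14 / 1 10 13 / 2 2 7]. Elementwise product with the kernel and sum: 17·2 + 14·1 + 10·1 + 13·2 + 2·-1 + 7·2.
Output[0,1]: The receptive field on the input at this output position is [14 20 20 / 13 0 15 / 7 8 13]. Elementwise product with the kernel and sum: 14·2 + 20·1 + 0·1 + 15·2 + 7·-1 + 13·2.

96 97 95
29 70 86
120 60 27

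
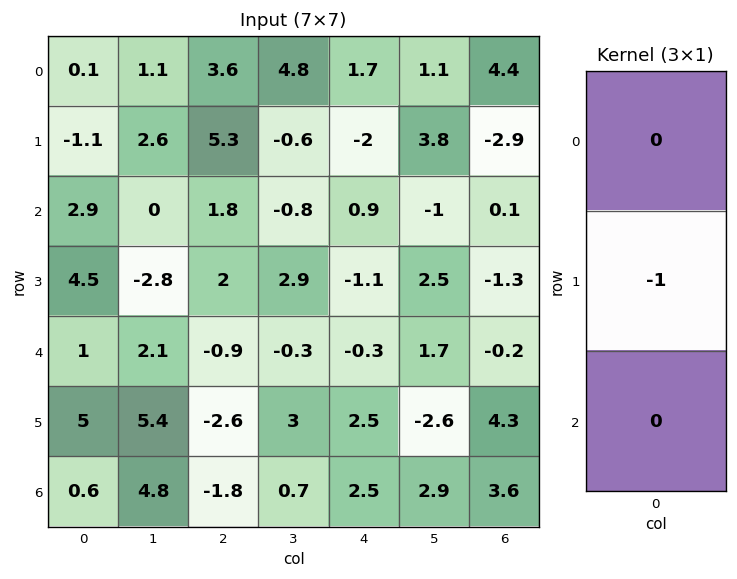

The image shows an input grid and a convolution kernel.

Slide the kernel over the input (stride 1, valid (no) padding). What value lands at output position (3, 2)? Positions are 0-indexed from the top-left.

The receptive field on the input at this output position is [2 / -0.9 / -2.6]. Elementwise product with the kernel and sum: -0.9·-1.

0.9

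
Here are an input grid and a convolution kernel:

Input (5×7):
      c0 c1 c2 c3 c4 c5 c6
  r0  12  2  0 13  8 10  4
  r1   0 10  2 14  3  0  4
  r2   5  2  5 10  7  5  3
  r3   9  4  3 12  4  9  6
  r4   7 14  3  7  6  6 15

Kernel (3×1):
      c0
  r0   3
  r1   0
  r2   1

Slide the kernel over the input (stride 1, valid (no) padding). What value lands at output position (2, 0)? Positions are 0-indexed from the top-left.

22

The receptive field on the input at this output position is [5 / 9 / 7]. Elementwise product with the kernel and sum: 5·3 + 7·1.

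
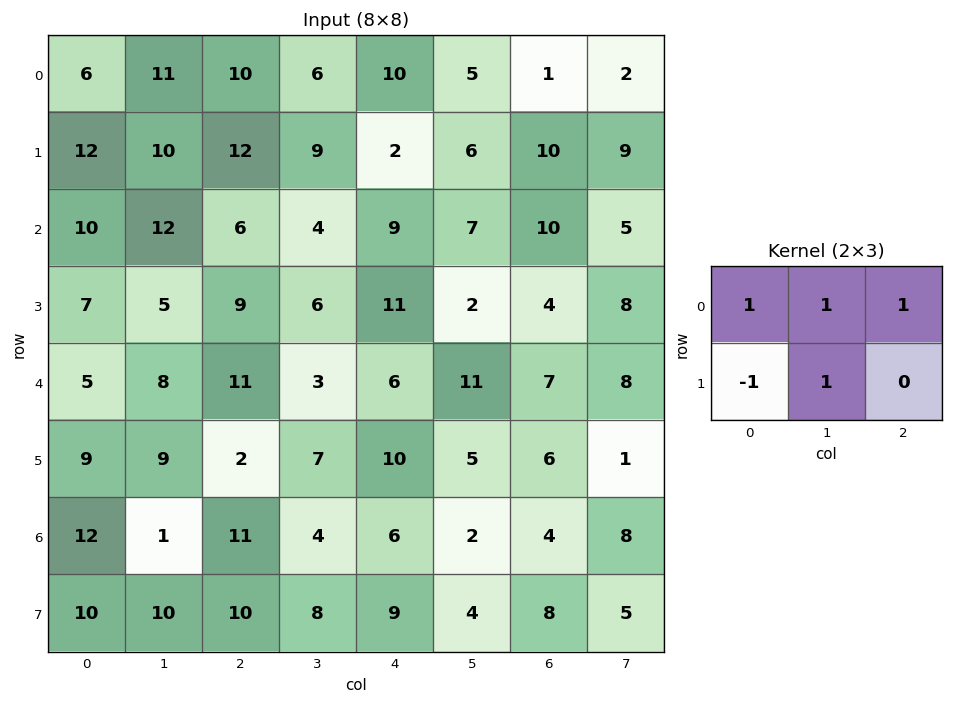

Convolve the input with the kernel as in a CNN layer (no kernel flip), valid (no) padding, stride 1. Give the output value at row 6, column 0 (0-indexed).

24

The receptive field on the input at this output position is [12 1 11 / 10 10 10]. Elementwise product with the kernel and sum: 12·1 + 1·1 + 11·1 + 10·-1 + 10·1.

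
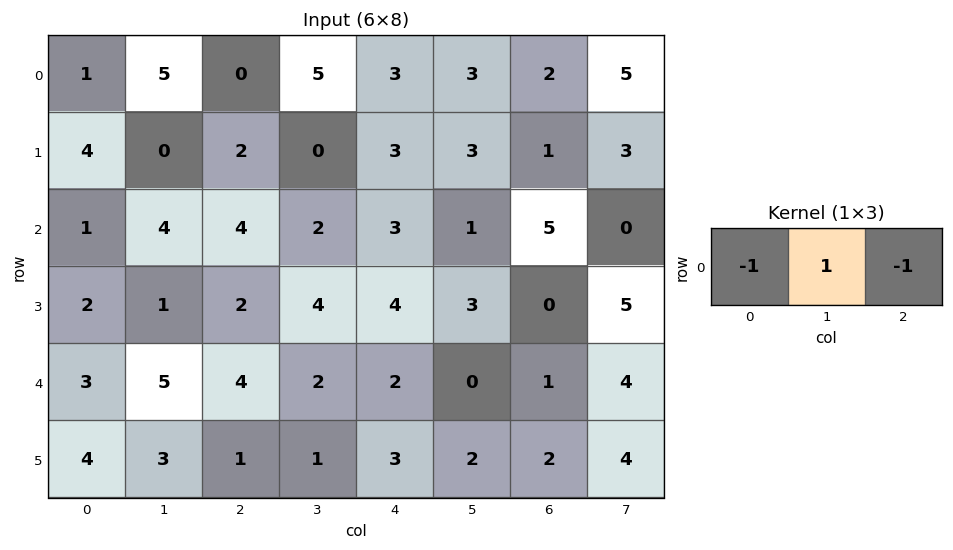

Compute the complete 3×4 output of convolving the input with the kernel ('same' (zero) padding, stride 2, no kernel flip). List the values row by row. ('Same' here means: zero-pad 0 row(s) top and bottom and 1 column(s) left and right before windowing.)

-4 -10 -5 -6
-3 -2 0 4
-2 -3 0 -3

Output[0,0]: The receptive field on the zero-padded input at this output position is [0 1 5]. Elementwise product with the kernel and sum: 0·-1 + 1·1 + 5·-1.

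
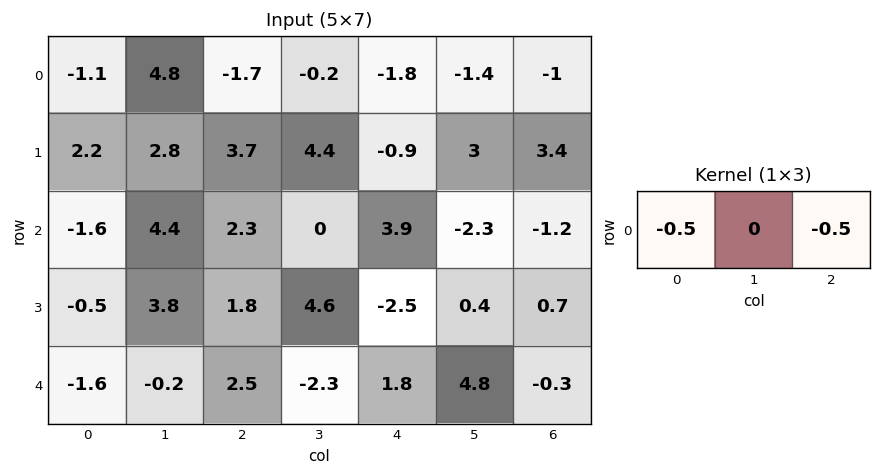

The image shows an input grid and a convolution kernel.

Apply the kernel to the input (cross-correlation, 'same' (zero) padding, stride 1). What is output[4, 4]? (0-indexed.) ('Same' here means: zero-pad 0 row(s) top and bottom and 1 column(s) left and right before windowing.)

The receptive field on the zero-padded input at this output position is [-2.3 1.8 4.8]. Elementwise product with the kernel and sum: -2.3·-0.5 + 4.8·-0.5.

-1.25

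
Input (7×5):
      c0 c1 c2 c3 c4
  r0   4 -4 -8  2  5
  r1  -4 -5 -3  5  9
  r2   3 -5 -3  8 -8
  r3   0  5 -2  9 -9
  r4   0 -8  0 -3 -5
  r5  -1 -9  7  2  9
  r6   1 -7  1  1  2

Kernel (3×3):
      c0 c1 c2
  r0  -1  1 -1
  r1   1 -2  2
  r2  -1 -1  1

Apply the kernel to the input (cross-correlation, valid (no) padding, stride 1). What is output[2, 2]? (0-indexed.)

-21

The receptive field on the input at this output position is [-3 8 -8 / -2 9 -9 / 0 -3 -5]. Elementwise product with the kernel and sum: -3·-1 + 8·1 + -8·-1 + -2·1 + 9·-2 + -9·2 + 0·-1 + -3·-1 + -5·1.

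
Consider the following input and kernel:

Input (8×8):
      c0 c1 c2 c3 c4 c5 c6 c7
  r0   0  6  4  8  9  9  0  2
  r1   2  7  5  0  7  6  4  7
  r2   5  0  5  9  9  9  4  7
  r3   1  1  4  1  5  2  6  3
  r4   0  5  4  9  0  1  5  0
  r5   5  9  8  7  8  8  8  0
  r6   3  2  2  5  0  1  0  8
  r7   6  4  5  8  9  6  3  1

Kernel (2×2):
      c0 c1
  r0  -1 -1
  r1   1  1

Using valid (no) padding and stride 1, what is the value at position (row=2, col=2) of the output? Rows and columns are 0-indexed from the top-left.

The receptive field on the input at this output position is [5 9 / 4 1]. Elementwise product with the kernel and sum: 5·-1 + 9·-1 + 4·1 + 1·1.

-9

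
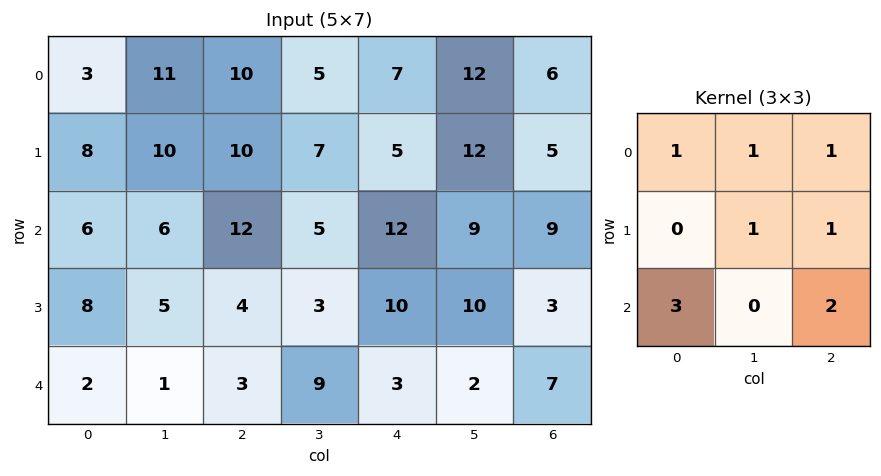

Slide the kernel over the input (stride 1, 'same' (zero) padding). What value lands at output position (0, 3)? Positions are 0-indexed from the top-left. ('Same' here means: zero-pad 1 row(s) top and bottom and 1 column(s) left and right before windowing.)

The receptive field on the zero-padded input at this output position is [0 0 0 / 10 5 7 / 10 7 5]. Elementwise product with the kernel and sum: 0·1 + 0·1 + 0·1 + 5·1 + 7·1 + 10·3 + 5·2.

52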